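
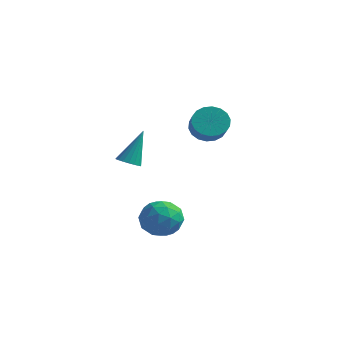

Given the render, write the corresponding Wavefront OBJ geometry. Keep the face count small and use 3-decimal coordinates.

v -2.104 2.759 0.708
v -1.369 3.42 0.769
v -0.681 2.581 1.572
v -1.416 1.921 1.512
v -1.629 3.531 1.107
v -0.941 2.692 1.91
v -1.982 3.489 1.366
v -1.294 2.65 2.17
v -2.36 3.303 1.495
v -1.672 2.464 2.299
v -2.687 3.009 1.468
v -1.999 2.17 2.272
v -2.899 2.666 1.291
v -2.211 1.827 2.094
v -2.953 2.341 0.998
v -2.265 1.502 1.802
v -2.839 2.099 0.648
v -2.151 1.26 1.451
v -2.579 1.988 0.31
v -1.891 1.149 1.113
v -2.226 2.03 0.05
v -1.538 1.191 0.854
v -1.848 2.216 -0.079
v -1.16 1.377 0.725
v -1.521 2.51 -0.052
v -0.833 1.671 0.752
v -1.309 2.853 0.126
v -0.621 2.014 0.929
v -1.255 3.178 0.418
v -0.567 2.339 1.222
v -3.397 -2.555 -0.178
v -2.735 -2.645 -0.222
v -3.143 -1.585 1.678
v -2.775 -2.381 -0.354
v -2.938 -2.151 -0.452
v -3.192 -2.001 -0.495
v -3.486 -1.961 -0.476
v -3.764 -2.038 -0.398
v -3.968 -2.218 -0.276
v -4.06 -2.464 -0.135
v -4.02 -2.728 -0.002
v -3.857 -2.958 0.095
v -3.603 -3.108 0.139
v -3.308 -3.148 0.119
v -3.031 -3.071 0.041
v -2.826 -2.892 -0.081
v -1.919 -3.489 -3.021
v -1.249 -2.704 -2.498
v -0.411 -4.536 -3.382
v 0.259 -3.751 -2.859
v -0.478 -4.389 -2.237
v -1.41 -3.742 -2.014
v -0.25 -3.498 -3.866
v -1.182 -2.851 -3.643
v -0.217 -2.71 -3.021
v -0.359 -3.261 -2.013
v -1.301 -3.979 -3.867
v -1.443 -4.53 -2.859
v -1.717 -3.004 -2.728
v 0.057 -4.236 -3.152
v -0.377 -4.61 -2.786
v 0.017 -4.149 -2.479
v -1.811 -3.614 -2.443
v -1.417 -3.153 -2.136
v -0.964 -4.144 -1.982
v -0.243 -4.087 -3.744
v 0.151 -3.626 -3.437
v -1.677 -3.091 -3.401
v -1.283 -2.63 -3.094
v -0.696 -3.096 -3.898
v -0.716 -2.547 -2.728
v 0.17 -3.162 -2.94
v -0.129 -3.014 -3.532
v -0.677 -2.633 -3.401
v -0.799 -2.87 -2.136
v 0.087 -3.486 -2.348
v -0.346 -3.861 -1.982
v -0.894 -3.48 -1.851
v -0.193 -2.874 -2.443
v -1.747 -3.754 -3.532
v -0.861 -4.37 -3.744
v -0.766 -3.76 -4.029
v -1.314 -3.379 -3.898
v -1.83 -4.078 -2.94
v -0.944 -4.693 -3.152
v -0.983 -4.607 -2.479
v -1.531 -4.226 -2.348
v -1.467 -4.366 -3.437
f 2 1 5
f 2 5 3
f 3 5 6
f 3 6 4
f 5 1 7
f 5 7 6
f 6 7 8
f 6 8 4
f 7 1 9
f 7 9 8
f 8 9 10
f 8 10 4
f 9 1 11
f 9 11 10
f 10 11 12
f 10 12 4
f 11 1 13
f 11 13 12
f 12 13 14
f 12 14 4
f 13 1 15
f 13 15 14
f 14 15 16
f 14 16 4
f 15 1 17
f 15 17 16
f 16 17 18
f 16 18 4
f 17 1 19
f 17 19 18
f 18 19 20
f 18 20 4
f 19 1 21
f 19 21 20
f 20 21 22
f 20 22 4
f 21 1 23
f 21 23 22
f 22 23 24
f 22 24 4
f 23 1 25
f 23 25 24
f 24 25 26
f 24 26 4
f 25 1 27
f 25 27 26
f 26 27 28
f 26 28 4
f 27 1 29
f 27 29 28
f 28 29 30
f 28 30 4
f 29 1 2
f 29 2 30
f 30 2 3
f 30 3 4
f 32 31 34
f 32 34 33
f 34 31 35
f 34 35 33
f 35 31 36
f 35 36 33
f 36 31 37
f 36 37 33
f 37 31 38
f 37 38 33
f 38 31 39
f 38 39 33
f 39 31 40
f 39 40 33
f 40 31 41
f 40 41 33
f 41 31 42
f 41 42 33
f 42 31 43
f 42 43 33
f 43 31 44
f 43 44 33
f 44 31 45
f 44 45 33
f 45 31 46
f 45 46 33
f 46 31 32
f 46 32 33
f 47 84 63
f 84 58 87
f 63 87 52
f 84 87 63
f 47 63 59
f 63 52 64
f 59 64 48
f 63 64 59
f 47 59 68
f 59 48 69
f 68 69 54
f 59 69 68
f 47 68 80
f 68 54 83
f 80 83 57
f 68 83 80
f 47 80 84
f 80 57 88
f 84 88 58
f 80 88 84
f 48 64 75
f 64 52 78
f 75 78 56
f 64 78 75
f 52 87 65
f 87 58 86
f 65 86 51
f 87 86 65
f 58 88 85
f 88 57 81
f 85 81 49
f 88 81 85
f 57 83 82
f 83 54 70
f 82 70 53
f 83 70 82
f 54 69 74
f 69 48 71
f 74 71 55
f 69 71 74
f 50 76 62
f 76 56 77
f 62 77 51
f 76 77 62
f 50 62 60
f 62 51 61
f 60 61 49
f 62 61 60
f 50 60 67
f 60 49 66
f 67 66 53
f 60 66 67
f 50 67 72
f 67 53 73
f 72 73 55
f 67 73 72
f 50 72 76
f 72 55 79
f 76 79 56
f 72 79 76
f 51 77 65
f 77 56 78
f 65 78 52
f 77 78 65
f 49 61 85
f 61 51 86
f 85 86 58
f 61 86 85
f 53 66 82
f 66 49 81
f 82 81 57
f 66 81 82
f 55 73 74
f 73 53 70
f 74 70 54
f 73 70 74
f 56 79 75
f 79 55 71
f 75 71 48
f 79 71 75



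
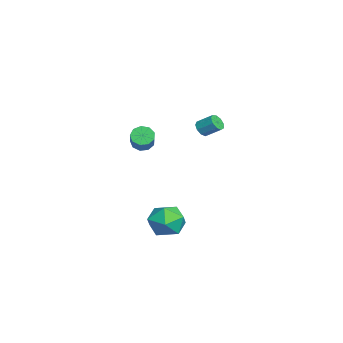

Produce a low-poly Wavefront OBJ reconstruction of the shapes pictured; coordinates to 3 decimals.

v 2.882 1.46 -3.1
v 3.973 1.816 -3.311
v 3.107 0.044 -4.329
v 4.198 0.4 -4.54
v 3.924 -0.062 -3.503
v 3.785 0.813 -2.744
v 3.295 1.047 -4.896
v 3.156 1.922 -4.137
v 4.229 1.56 -4.42
v 4.618 0.875 -3.56
v 2.462 0.985 -4.08
v 2.851 0.3 -3.22
v -3.943 -0.438 -1.303
v -3.588 -0.115 -1.798
v -2.081 -0.078 -0.692
v -2.437 -0.402 -0.197
v -3.8 0.201 -1.519
v -2.293 0.238 -0.413
v -4.08 0.218 -1.139
v -2.573 0.254 -0.033
v -4.295 -0.072 -0.836
v -2.788 -0.036 0.271
v -4.346 -0.534 -0.751
v -2.839 -0.497 0.355
v -4.209 -0.951 -0.925
v -2.702 -0.914 0.182
v -3.947 -1.128 -1.276
v -2.44 -1.091 -0.169
v -3.684 -0.982 -1.639
v -2.177 -0.946 -0.533
v -3.542 -0.582 -1.846
v -2.035 -0.546 -0.739
v -0.947 2.815 0.962
v -0.618 2.998 0.548
v -0.304 3.828 1.164
v -0.633 3.645 1.578
v -0.966 3.153 0.516
v -0.653 3.983 1.132
v -1.306 3.15 0.693
v -0.993 3.98 1.309
v -1.478 2.99 0.996
v -1.164 3.82 1.612
v -1.401 2.748 1.283
v -1.087 3.578 1.899
v -1.111 2.538 1.42
v -0.798 3.368 2.036
v -0.745 2.457 1.342
v -0.432 3.287 1.958
v -0.473 2.544 1.087
v -0.16 3.374 1.703
v -0.423 2.757 0.773
v -0.109 3.587 1.389
f 1 12 6
f 1 6 2
f 1 2 8
f 1 8 11
f 1 11 12
f 2 6 10
f 6 12 5
f 12 11 3
f 11 8 7
f 8 2 9
f 4 10 5
f 4 5 3
f 4 3 7
f 4 7 9
f 4 9 10
f 5 10 6
f 3 5 12
f 7 3 11
f 9 7 8
f 10 9 2
f 14 13 17
f 14 17 15
f 15 17 18
f 15 18 16
f 17 13 19
f 17 19 18
f 18 19 20
f 18 20 16
f 19 13 21
f 19 21 20
f 20 21 22
f 20 22 16
f 21 13 23
f 21 23 22
f 22 23 24
f 22 24 16
f 23 13 25
f 23 25 24
f 24 25 26
f 24 26 16
f 25 13 27
f 25 27 26
f 26 27 28
f 26 28 16
f 27 13 29
f 27 29 28
f 28 29 30
f 28 30 16
f 29 13 31
f 29 31 30
f 30 31 32
f 30 32 16
f 31 13 14
f 31 14 32
f 32 14 15
f 32 15 16
f 34 33 37
f 34 37 35
f 35 37 38
f 35 38 36
f 37 33 39
f 37 39 38
f 38 39 40
f 38 40 36
f 39 33 41
f 39 41 40
f 40 41 42
f 40 42 36
f 41 33 43
f 41 43 42
f 42 43 44
f 42 44 36
f 43 33 45
f 43 45 44
f 44 45 46
f 44 46 36
f 45 33 47
f 45 47 46
f 46 47 48
f 46 48 36
f 47 33 49
f 47 49 48
f 48 49 50
f 48 50 36
f 49 33 51
f 49 51 50
f 50 51 52
f 50 52 36
f 51 33 34
f 51 34 52
f 52 34 35
f 52 35 36



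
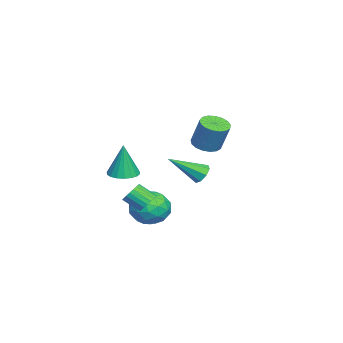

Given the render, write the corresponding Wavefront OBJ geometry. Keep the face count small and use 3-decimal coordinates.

v -2.74 1.379 -1.923
v -2.479 1.121 -2.41
v -2.22 -0.179 -0.817
v -2.182 1.389 -2.17
v -2.212 1.652 -1.785
v -2.551 1.755 -1.481
v -3 1.638 -1.435
v -3.297 1.369 -1.675
v -3.267 1.106 -2.06
v -2.929 1.003 -2.364
v -0.672 0.141 -3.221
v 0.172 0.04 -2.585
v -0.432 -1.46 -3.795
v 0.412 -1.561 -3.159
v -0.563 -1.505 -2.742
v -0.711 -0.515 -2.387
v 0.451 -0.905 -3.993
v 0.303 0.085 -3.638
v 0.866 -0.606 -3.062
v 0.24 -0.977 -2.289
v -0.5 -0.443 -4.091
v -1.126 -0.814 -3.318
v -0.271 0.231 -2.853
v 0.011 -1.651 -3.527
v -0.562 -1.618 -3.282
v -0.065 -1.678 -2.908
v -0.79 -0.095 -2.736
v -0.294 -0.154 -2.363
v -0.726 -1.063 -2.455
v 0.034 -1.266 -4.017
v 0.53 -1.325 -3.644
v -0.195 0.258 -3.472
v 0.302 0.198 -3.098
v 0.466 -0.357 -3.925
v 0.633 -0.208 -2.759
v 0.775 -1.149 -3.097
v 0.797 -0.764 -3.587
v 0.71 -0.182 -3.378
v 0.265 -0.426 -2.305
v 0.406 -1.367 -2.642
v -0.167 -1.334 -2.397
v -0.254 -0.752 -2.189
v 0.673 -0.806 -2.585
v -0.666 -0.053 -3.738
v -0.525 -0.994 -4.075
v -0.006 -0.668 -4.191
v -0.093 -0.086 -3.983
v -1.035 -0.271 -3.283
v -0.893 -1.212 -3.621
v -0.97 -1.238 -3.002
v -1.057 -0.656 -2.793
v -0.933 -0.614 -3.795
v 3.022 -1.394 0.202
v 3.598 -1.857 0.171
v 3.138 -1.366 1.938
v 3.742 -1.561 0.157
v 3.742 -1.231 0.151
v 3.6 -0.934 0.156
v 3.344 -0.728 0.17
v 3.024 -0.654 0.19
v 2.703 -0.726 0.213
v 2.446 -0.931 0.233
v 2.303 -1.227 0.247
v 2.302 -1.556 0.253
v 2.444 -1.853 0.248
v 2.7 -2.059 0.234
v 3.021 -2.134 0.214
v 3.341 -2.061 0.191
v 1.935 2.136 1.776
v 2.535 1.759 1.729
v 2.925 2.207 3.117
v 2.325 2.584 3.164
v 2.621 2.064 1.606
v 3.011 2.512 2.995
v 2.55 2.386 1.523
v 2.939 2.834 2.911
v 2.338 2.65 1.497
v 2.727 3.098 2.885
v 2.033 2.797 1.535
v 2.423 3.245 2.923
v 1.707 2.792 1.628
v 2.096 3.24 3.017
v 1.432 2.637 1.755
v 1.822 3.085 3.144
v 1.273 2.367 1.887
v 1.663 2.815 3.276
v 1.265 2.044 1.993
v 1.655 2.492 3.382
v 1.411 1.743 2.05
v 1.801 2.191 3.438
v 1.677 1.531 2.043
v 2.067 1.979 3.432
v 2.002 1.458 1.976
v 2.392 1.906 3.364
v 2.312 1.54 1.862
v 2.701 1.988 3.251
v 2.12 -0.432 -1.968
v 2.681 -0.382 -1.794
v 2.562 -1.199 -1.178
v 2 -1.248 -1.352
v 2.564 -0.242 -1.63
v 2.445 -1.058 -1.014
v 2.371 -0.134 -1.525
v 2.251 -0.95 -0.909
v 2.134 -0.078 -1.496
v 2.014 -0.894 -0.88
v 1.894 -0.083 -1.549
v 1.775 -0.899 -0.933
v 1.694 -0.148 -1.675
v 1.574 -0.965 -1.058
v 1.567 -0.262 -1.851
v 1.447 -1.079 -1.235
v 1.536 -0.406 -2.047
v 1.416 -1.223 -1.431
v 1.605 -0.554 -2.23
v 1.486 -1.371 -1.614
v 1.764 -0.681 -2.367
v 1.645 -1.498 -1.751
v 1.984 -0.765 -2.436
v 1.865 -1.582 -1.82
v 2.228 -0.791 -2.423
v 2.109 -1.608 -1.807
v 2.453 -0.755 -2.332
v 2.333 -1.572 -1.716
v 2.62 -0.663 -2.178
v 2.501 -1.48 -1.562
v 2.701 -0.531 -1.988
v 2.582 -1.348 -1.371
f 2 1 4
f 2 4 3
f 4 1 5
f 4 5 3
f 5 1 6
f 5 6 3
f 6 1 7
f 6 7 3
f 7 1 8
f 7 8 3
f 8 1 9
f 8 9 3
f 9 1 10
f 9 10 3
f 10 1 2
f 10 2 3
f 11 48 27
f 48 22 51
f 27 51 16
f 48 51 27
f 11 27 23
f 27 16 28
f 23 28 12
f 27 28 23
f 11 23 32
f 23 12 33
f 32 33 18
f 23 33 32
f 11 32 44
f 32 18 47
f 44 47 21
f 32 47 44
f 11 44 48
f 44 21 52
f 48 52 22
f 44 52 48
f 12 28 39
f 28 16 42
f 39 42 20
f 28 42 39
f 16 51 29
f 51 22 50
f 29 50 15
f 51 50 29
f 22 52 49
f 52 21 45
f 49 45 13
f 52 45 49
f 21 47 46
f 47 18 34
f 46 34 17
f 47 34 46
f 18 33 38
f 33 12 35
f 38 35 19
f 33 35 38
f 14 40 26
f 40 20 41
f 26 41 15
f 40 41 26
f 14 26 24
f 26 15 25
f 24 25 13
f 26 25 24
f 14 24 31
f 24 13 30
f 31 30 17
f 24 30 31
f 14 31 36
f 31 17 37
f 36 37 19
f 31 37 36
f 14 36 40
f 36 19 43
f 40 43 20
f 36 43 40
f 15 41 29
f 41 20 42
f 29 42 16
f 41 42 29
f 13 25 49
f 25 15 50
f 49 50 22
f 25 50 49
f 17 30 46
f 30 13 45
f 46 45 21
f 30 45 46
f 19 37 38
f 37 17 34
f 38 34 18
f 37 34 38
f 20 43 39
f 43 19 35
f 39 35 12
f 43 35 39
f 54 53 56
f 54 56 55
f 56 53 57
f 56 57 55
f 57 53 58
f 57 58 55
f 58 53 59
f 58 59 55
f 59 53 60
f 59 60 55
f 60 53 61
f 60 61 55
f 61 53 62
f 61 62 55
f 62 53 63
f 62 63 55
f 63 53 64
f 63 64 55
f 64 53 65
f 64 65 55
f 65 53 66
f 65 66 55
f 66 53 67
f 66 67 55
f 67 53 68
f 67 68 55
f 68 53 54
f 68 54 55
f 70 69 73
f 70 73 71
f 71 73 74
f 71 74 72
f 73 69 75
f 73 75 74
f 74 75 76
f 74 76 72
f 75 69 77
f 75 77 76
f 76 77 78
f 76 78 72
f 77 69 79
f 77 79 78
f 78 79 80
f 78 80 72
f 79 69 81
f 79 81 80
f 80 81 82
f 80 82 72
f 81 69 83
f 81 83 82
f 82 83 84
f 82 84 72
f 83 69 85
f 83 85 84
f 84 85 86
f 84 86 72
f 85 69 87
f 85 87 86
f 86 87 88
f 86 88 72
f 87 69 89
f 87 89 88
f 88 89 90
f 88 90 72
f 89 69 91
f 89 91 90
f 90 91 92
f 90 92 72
f 91 69 93
f 91 93 92
f 92 93 94
f 92 94 72
f 93 69 95
f 93 95 94
f 94 95 96
f 94 96 72
f 95 69 70
f 95 70 96
f 96 70 71
f 96 71 72
f 98 97 101
f 98 101 99
f 99 101 102
f 99 102 100
f 101 97 103
f 101 103 102
f 102 103 104
f 102 104 100
f 103 97 105
f 103 105 104
f 104 105 106
f 104 106 100
f 105 97 107
f 105 107 106
f 106 107 108
f 106 108 100
f 107 97 109
f 107 109 108
f 108 109 110
f 108 110 100
f 109 97 111
f 109 111 110
f 110 111 112
f 110 112 100
f 111 97 113
f 111 113 112
f 112 113 114
f 112 114 100
f 113 97 115
f 113 115 114
f 114 115 116
f 114 116 100
f 115 97 117
f 115 117 116
f 116 117 118
f 116 118 100
f 117 97 119
f 117 119 118
f 118 119 120
f 118 120 100
f 119 97 121
f 119 121 120
f 120 121 122
f 120 122 100
f 121 97 123
f 121 123 122
f 122 123 124
f 122 124 100
f 123 97 125
f 123 125 124
f 124 125 126
f 124 126 100
f 125 97 127
f 125 127 126
f 126 127 128
f 126 128 100
f 127 97 98
f 127 98 128
f 128 98 99
f 128 99 100



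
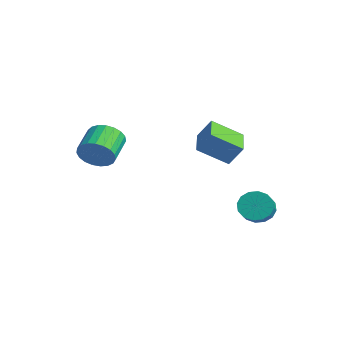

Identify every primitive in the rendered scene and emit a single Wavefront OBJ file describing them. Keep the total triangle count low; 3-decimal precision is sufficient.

v -2.646 -3.926 1.208
v -1.988 -3.787 2.065
v -3.155 -2.595 2.769
v -3.814 -2.734 1.912
v -1.837 -3.47 1.778
v -3.004 -2.278 2.482
v -1.827 -3.231 1.393
v -2.994 -2.04 2.097
v -1.958 -3.113 0.975
v -3.125 -1.922 1.679
v -2.208 -3.136 0.598
v -3.375 -1.945 1.302
v -2.534 -3.295 0.326
v -3.701 -2.103 1.03
v -2.88 -3.563 0.207
v -4.047 -2.371 0.911
v -3.185 -3.893 0.261
v -4.352 -2.702 0.965
v -3.397 -4.23 0.478
v -4.564 -3.039 1.182
v -3.479 -4.513 0.822
v -4.646 -3.322 1.526
v -3.418 -4.696 1.233
v -4.585 -3.504 1.936
v -3.223 -4.745 1.639
v -4.39 -3.553 2.343
v -2.928 -4.652 1.971
v -4.095 -3.461 2.674
v -2.585 -4.434 2.171
v -3.752 -3.242 2.874
v -2.252 -4.128 2.204
v -3.419 -2.936 2.908
v 2.047 3.234 -2.39
v 2.665 3.289 -3.149
v 3.691 2.521 -2.368
v 3.073 2.466 -1.61
v 2.762 3.702 -2.87
v 3.788 2.934 -2.09
v 2.667 3.989 -2.463
v 3.693 3.221 -1.683
v 2.406 4.074 -2.036
v 3.432 3.306 -1.256
v 2.049 3.934 -1.704
v 3.075 3.166 -0.924
v 1.691 3.606 -1.556
v 2.717 2.839 -0.776
v 1.429 3.179 -1.632
v 2.455 2.411 -0.851
v 1.332 2.766 -1.91
v 2.358 1.998 -1.13
v 1.427 2.479 -2.317
v 2.453 1.711 -1.537
v 1.688 2.394 -2.744
v 2.714 1.626 -1.964
v 2.045 2.534 -3.076
v 3.071 1.766 -2.296
v 2.403 2.861 -3.224
v 3.429 2.094 -2.444
v 2.89 0.956 1.654
v 2.19 -0.557 2.703
v 1.284 1.879 1.913
v 0.584 0.365 2.962
v 3.396 1.515 2.798
v 2.696 0.001 3.847
v 1.79 2.437 3.057
v 1.09 0.924 4.106
f 2 1 5
f 2 5 3
f 3 5 6
f 3 6 4
f 5 1 7
f 5 7 6
f 6 7 8
f 6 8 4
f 7 1 9
f 7 9 8
f 8 9 10
f 8 10 4
f 9 1 11
f 9 11 10
f 10 11 12
f 10 12 4
f 11 1 13
f 11 13 12
f 12 13 14
f 12 14 4
f 13 1 15
f 13 15 14
f 14 15 16
f 14 16 4
f 15 1 17
f 15 17 16
f 16 17 18
f 16 18 4
f 17 1 19
f 17 19 18
f 18 19 20
f 18 20 4
f 19 1 21
f 19 21 20
f 20 21 22
f 20 22 4
f 21 1 23
f 21 23 22
f 22 23 24
f 22 24 4
f 23 1 25
f 23 25 24
f 24 25 26
f 24 26 4
f 25 1 27
f 25 27 26
f 26 27 28
f 26 28 4
f 27 1 29
f 27 29 28
f 28 29 30
f 28 30 4
f 29 1 31
f 29 31 30
f 30 31 32
f 30 32 4
f 31 1 2
f 31 2 32
f 32 2 3
f 32 3 4
f 34 33 37
f 34 37 35
f 35 37 38
f 35 38 36
f 37 33 39
f 37 39 38
f 38 39 40
f 38 40 36
f 39 33 41
f 39 41 40
f 40 41 42
f 40 42 36
f 41 33 43
f 41 43 42
f 42 43 44
f 42 44 36
f 43 33 45
f 43 45 44
f 44 45 46
f 44 46 36
f 45 33 47
f 45 47 46
f 46 47 48
f 46 48 36
f 47 33 49
f 47 49 48
f 48 49 50
f 48 50 36
f 49 33 51
f 49 51 50
f 50 51 52
f 50 52 36
f 51 33 53
f 51 53 52
f 52 53 54
f 52 54 36
f 53 33 55
f 53 55 54
f 54 55 56
f 54 56 36
f 55 33 57
f 55 57 56
f 56 57 58
f 56 58 36
f 57 33 34
f 57 34 58
f 58 34 35
f 58 35 36
f 60 62 59
f 63 60 59
f 59 62 61
f 61 63 59
f 60 66 62
f 64 60 63
f 64 66 60
f 62 66 61
f 65 63 61
f 61 66 65
f 65 64 63
f 66 64 65



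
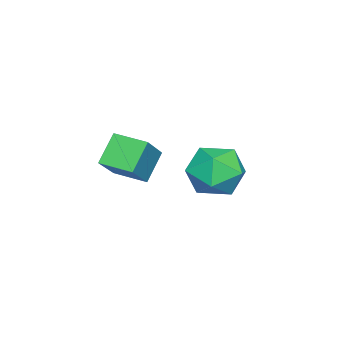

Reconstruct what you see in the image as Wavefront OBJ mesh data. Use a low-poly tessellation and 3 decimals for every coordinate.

v -0.534 -1.47 -2.286
v -1.442 -1.279 -1.251
v -0.422 -0.173 -2.428
v -1.33 0.018 -1.393
v 0.79 -1.458 -1.127
v -0.118 -1.267 -0.092
v 0.902 -0.161 -1.269
v -0.006 0.03 -0.234
v 2.027 3.743 -0.962
v 2.826 3.331 -0.268
v 0.734 2.869 0.008
v 1.533 2.457 0.702
v 1.29 3.566 0.712
v 2.089 4.106 0.112
v 1.471 2.094 -0.372
v 2.27 2.634 -0.972
v 2.483 2.312 0.096
v 2.37 3.222 0.766
v 1.19 2.978 -1.026
v 1.077 3.888 -0.356
f 2 4 1
f 5 2 1
f 1 4 3
f 3 5 1
f 2 8 4
f 6 2 5
f 6 8 2
f 4 8 3
f 7 5 3
f 3 8 7
f 7 6 5
f 8 6 7
f 9 20 14
f 9 14 10
f 9 10 16
f 9 16 19
f 9 19 20
f 10 14 18
f 14 20 13
f 20 19 11
f 19 16 15
f 16 10 17
f 12 18 13
f 12 13 11
f 12 11 15
f 12 15 17
f 12 17 18
f 13 18 14
f 11 13 20
f 15 11 19
f 17 15 16
f 18 17 10



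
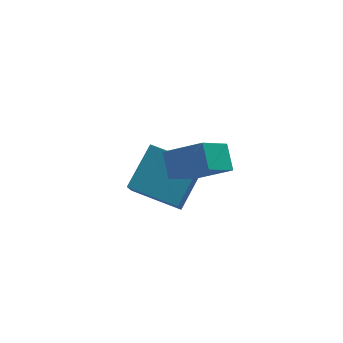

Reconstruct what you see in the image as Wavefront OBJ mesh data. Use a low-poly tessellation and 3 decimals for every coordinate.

v 2.765 1.04 -2.424
v 2.366 0.306 -1.338
v 1.165 2.498 -2.026
v 0.766 1.763 -0.941
v 4.114 2.177 -1.159
v 3.715 1.442 -0.074
v 2.514 3.634 -0.762
v 2.115 2.9 0.324
v 2.663 -0.683 1.305
v 1.427 -1.383 2.41
v 2.762 0.274 2.022
v 1.526 -0.426 3.127
v 3.934 -1.494 2.213
v 2.698 -2.194 3.318
v 4.033 -0.537 2.93
v 2.797 -1.237 4.035
f 2 4 1
f 5 2 1
f 1 4 3
f 3 5 1
f 2 8 4
f 6 2 5
f 6 8 2
f 4 8 3
f 7 5 3
f 3 8 7
f 7 6 5
f 8 6 7
f 10 12 9
f 13 10 9
f 9 12 11
f 11 13 9
f 10 16 12
f 14 10 13
f 14 16 10
f 12 16 11
f 15 13 11
f 11 16 15
f 15 14 13
f 16 14 15



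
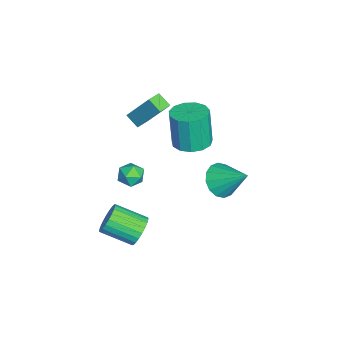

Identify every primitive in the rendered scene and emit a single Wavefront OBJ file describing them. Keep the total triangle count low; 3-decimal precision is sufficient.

v -3.175 -2.936 1.589
v -2.701 -1.79 3.308
v -2.718 -2.364 1.082
v -2.245 -1.218 2.802
v -2.495 -3.382 1.698
v -2.022 -2.236 3.418
v -2.039 -2.81 1.192
v -1.565 -1.664 2.911
v -1.721 -0.121 0.457
v -0.72 -0.109 0.591
v -0.998 -0.267 2.677
v -1.999 -0.279 2.543
v -0.891 0.433 0.609
v -1.168 0.276 2.695
v -1.325 0.8 0.579
v -1.603 0.642 2.665
v -1.885 0.874 0.51
v -2.163 0.717 2.596
v -2.393 0.632 0.425
v -2.671 0.475 2.51
v -2.688 0.151 0.349
v -2.965 -0.006 2.435
v -2.676 -0.417 0.308
v -2.953 -0.574 2.394
v -2.36 -0.89 0.314
v -2.638 -1.048 2.4
v -1.842 -1.12 0.366
v -2.119 -1.277 2.452
v -1.286 -1.033 0.446
v -1.563 -1.19 2.532
v -0.867 -0.656 0.53
v -1.145 -0.813 2.616
v 3.398 -2.113 3.122
v 3.775 -2.174 2.517
v 3.605 -3.226 3.363
v 3.982 -3.287 2.758
v 4.235 -2.893 3.299
v 4.107 -2.205 3.15
v 3.273 -3.195 2.73
v 3.145 -2.507 2.581
v 3.698 -2.843 2.275
v 4.292 -2.656 2.626
v 3.088 -2.744 3.254
v 3.682 -2.557 3.605
v 0.399 1.375 -0.502
v 0.965 0.659 -0.07
v 1.141 2.665 0.662
v 1.258 0.844 -0.461
v 1.32 1.172 -0.864
v 1.136 1.554 -1.17
v 0.755 1.888 -1.297
v 0.278 2.084 -1.211
v -0.167 2.091 -0.935
v -0.459 1.905 -0.544
v -0.522 1.578 -0.141
v -0.338 1.196 0.165
v 0.044 0.862 0.292
v 0.521 0.665 0.206
v 4.006 -2.282 -1.107
v 4.394 -2.025 -0.408
v 4.142 -3.58 0.306
v 3.754 -3.838 -0.393
v 4.084 -1.944 -0.342
v 3.831 -3.499 0.372
v 3.761 -1.915 -0.392
v 3.508 -3.47 0.321
v 3.476 -1.941 -0.552
v 3.223 -3.497 0.162
v 3.272 -2.02 -0.795
v 3.019 -3.576 -0.082
v 3.179 -2.139 -1.087
v 2.926 -3.694 -0.373
v 3.212 -2.279 -1.381
v 2.96 -3.835 -0.667
v 3.367 -2.42 -1.633
v 3.114 -3.975 -0.92
v 3.618 -2.54 -1.806
v 3.366 -4.095 -1.092
v 3.929 -2.621 -1.872
v 3.676 -4.176 -1.158
v 4.252 -2.65 -1.821
v 3.999 -4.205 -1.108
v 4.537 -2.623 -1.662
v 4.284 -4.179 -0.948
v 4.741 -2.544 -1.418
v 4.488 -4.1 -0.705
v 4.834 -2.426 -1.127
v 4.581 -3.981 -0.413
v 4.8 -2.285 -0.833
v 4.548 -3.841 -0.119
v 4.646 -2.145 -0.58
v 4.393 -3.7 0.133
f 2 4 1
f 5 2 1
f 1 4 3
f 3 5 1
f 2 8 4
f 6 2 5
f 6 8 2
f 4 8 3
f 7 5 3
f 3 8 7
f 7 6 5
f 8 6 7
f 10 9 13
f 10 13 11
f 11 13 14
f 11 14 12
f 13 9 15
f 13 15 14
f 14 15 16
f 14 16 12
f 15 9 17
f 15 17 16
f 16 17 18
f 16 18 12
f 17 9 19
f 17 19 18
f 18 19 20
f 18 20 12
f 19 9 21
f 19 21 20
f 20 21 22
f 20 22 12
f 21 9 23
f 21 23 22
f 22 23 24
f 22 24 12
f 23 9 25
f 23 25 24
f 24 25 26
f 24 26 12
f 25 9 27
f 25 27 26
f 26 27 28
f 26 28 12
f 27 9 29
f 27 29 28
f 28 29 30
f 28 30 12
f 29 9 31
f 29 31 30
f 30 31 32
f 30 32 12
f 31 9 10
f 31 10 32
f 32 10 11
f 32 11 12
f 33 44 38
f 33 38 34
f 33 34 40
f 33 40 43
f 33 43 44
f 34 38 42
f 38 44 37
f 44 43 35
f 43 40 39
f 40 34 41
f 36 42 37
f 36 37 35
f 36 35 39
f 36 39 41
f 36 41 42
f 37 42 38
f 35 37 44
f 39 35 43
f 41 39 40
f 42 41 34
f 46 45 48
f 46 48 47
f 48 45 49
f 48 49 47
f 49 45 50
f 49 50 47
f 50 45 51
f 50 51 47
f 51 45 52
f 51 52 47
f 52 45 53
f 52 53 47
f 53 45 54
f 53 54 47
f 54 45 55
f 54 55 47
f 55 45 56
f 55 56 47
f 56 45 57
f 56 57 47
f 57 45 58
f 57 58 47
f 58 45 46
f 58 46 47
f 60 59 63
f 60 63 61
f 61 63 64
f 61 64 62
f 63 59 65
f 63 65 64
f 64 65 66
f 64 66 62
f 65 59 67
f 65 67 66
f 66 67 68
f 66 68 62
f 67 59 69
f 67 69 68
f 68 69 70
f 68 70 62
f 69 59 71
f 69 71 70
f 70 71 72
f 70 72 62
f 71 59 73
f 71 73 72
f 72 73 74
f 72 74 62
f 73 59 75
f 73 75 74
f 74 75 76
f 74 76 62
f 75 59 77
f 75 77 76
f 76 77 78
f 76 78 62
f 77 59 79
f 77 79 78
f 78 79 80
f 78 80 62
f 79 59 81
f 79 81 80
f 80 81 82
f 80 82 62
f 81 59 83
f 81 83 82
f 82 83 84
f 82 84 62
f 83 59 85
f 83 85 84
f 84 85 86
f 84 86 62
f 85 59 87
f 85 87 86
f 86 87 88
f 86 88 62
f 87 59 89
f 87 89 88
f 88 89 90
f 88 90 62
f 89 59 91
f 89 91 90
f 90 91 92
f 90 92 62
f 91 59 60
f 91 60 92
f 92 60 61
f 92 61 62



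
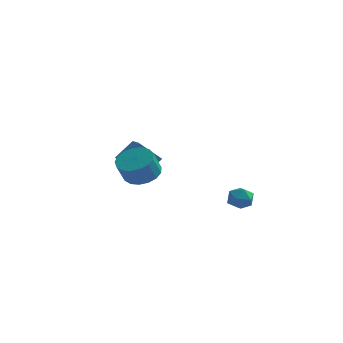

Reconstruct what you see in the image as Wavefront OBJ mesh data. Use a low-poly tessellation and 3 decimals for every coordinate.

v -2.223 3.477 1.118
v -3.267 3.061 2.215
v -1.557 4.189 2.022
v -2.601 3.773 3.119
v -1.719 2.747 1.321
v -2.763 2.331 2.418
v -1.053 3.459 2.225
v -2.097 3.043 3.322
v 3.188 -0.105 1.603
v 3.621 0.038 2.126
v 3.879 -0.918 1.254
v 4.312 -0.775 1.777
v 3.693 -1.061 1.907
v 3.266 -0.558 2.123
v 4.234 -0.322 1.257
v 3.807 0.181 1.473
v 4.268 -0.096 1.912
v 3.933 -0.553 2.314
v 3.567 -0.327 1.066
v 3.232 -0.784 1.468
v -0.323 -2.089 3.451
v 0.564 -2.17 3.574
v 0.371 -2.732 4.593
v -0.517 -2.651 4.469
v 0.468 -1.795 3.763
v 0.274 -2.357 4.782
v 0.19 -1.487 3.88
v -0.003 -2.05 4.899
v -0.205 -1.317 3.899
v -0.399 -1.88 4.918
v -0.628 -1.324 3.815
v -0.821 -1.887 4.834
v -0.981 -1.506 3.647
v -1.174 -2.069 4.666
v -1.183 -1.822 3.435
v -1.376 -2.384 4.454
v -1.188 -2.198 3.226
v -1.381 -2.761 4.245
v -0.995 -2.55 3.068
v -1.188 -3.113 4.087
v -0.648 -2.796 2.998
v -0.842 -3.358 4.017
v -0.227 -2.879 3.032
v -0.421 -3.442 4.051
v 0.172 -2.782 3.161
v -0.021 -3.345 4.18
v 0.458 -2.526 3.357
v 0.264 -3.089 4.376
f 2 4 1
f 5 2 1
f 1 4 3
f 3 5 1
f 2 8 4
f 6 2 5
f 6 8 2
f 4 8 3
f 7 5 3
f 3 8 7
f 7 6 5
f 8 6 7
f 9 20 14
f 9 14 10
f 9 10 16
f 9 16 19
f 9 19 20
f 10 14 18
f 14 20 13
f 20 19 11
f 19 16 15
f 16 10 17
f 12 18 13
f 12 13 11
f 12 11 15
f 12 15 17
f 12 17 18
f 13 18 14
f 11 13 20
f 15 11 19
f 17 15 16
f 18 17 10
f 22 21 25
f 22 25 23
f 23 25 26
f 23 26 24
f 25 21 27
f 25 27 26
f 26 27 28
f 26 28 24
f 27 21 29
f 27 29 28
f 28 29 30
f 28 30 24
f 29 21 31
f 29 31 30
f 30 31 32
f 30 32 24
f 31 21 33
f 31 33 32
f 32 33 34
f 32 34 24
f 33 21 35
f 33 35 34
f 34 35 36
f 34 36 24
f 35 21 37
f 35 37 36
f 36 37 38
f 36 38 24
f 37 21 39
f 37 39 38
f 38 39 40
f 38 40 24
f 39 21 41
f 39 41 40
f 40 41 42
f 40 42 24
f 41 21 43
f 41 43 42
f 42 43 44
f 42 44 24
f 43 21 45
f 43 45 44
f 44 45 46
f 44 46 24
f 45 21 47
f 45 47 46
f 46 47 48
f 46 48 24
f 47 21 22
f 47 22 48
f 48 22 23
f 48 23 24



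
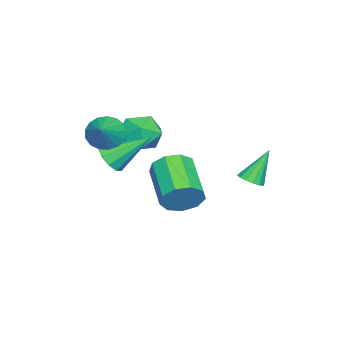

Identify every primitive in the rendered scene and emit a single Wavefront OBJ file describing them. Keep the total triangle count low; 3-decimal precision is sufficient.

v -0.791 -1.22 -4.348
v -0.294 -1.346 -3.536
v -1.953 -2.487 -2.7
v -2.449 -2.36 -3.512
v -0.652 -0.797 -3.498
v -2.311 -1.938 -2.661
v -1.075 -0.446 -3.857
v -2.734 -1.586 -3.02
v -1.365 -0.456 -4.446
v -3.024 -1.597 -3.609
v -1.386 -0.824 -4.99
v -3.045 -1.965 -4.153
v -1.128 -1.377 -5.233
v -2.787 -2.518 -4.396
v -0.713 -1.856 -5.062
v -2.371 -2.997 -4.226
v -0.334 -2.037 -4.558
v -1.992 -3.178 -3.721
v -0.168 -1.836 -3.955
v -1.827 -2.977 -3.118
v -1.604 1.357 -3.116
v -1.183 1.057 -2.811
v -2.296 1.883 -1.644
v -1.064 1.34 -2.856
v -1.089 1.628 -2.971
v -1.252 1.843 -3.125
v -1.51 1.927 -3.276
v -1.793 1.859 -3.384
v -2.025 1.657 -3.421
v -2.145 1.374 -3.376
v -2.119 1.086 -3.262
v -1.956 0.871 -3.108
v -1.699 0.786 -2.957
v -1.416 0.854 -2.848
v 2.374 -3.124 0.579
v 2.759 -2.825 -0.08
v 3.486 -2.876 1.341
v 2.582 -2.511 0.076
v 2.358 -2.338 0.347
v 2.137 -2.345 0.672
v 1.971 -2.53 0.975
v 1.897 -2.852 1.188
v 1.932 -3.236 1.261
v 2.069 -3.594 1.178
v 2.276 -3.845 0.958
v 2.505 -3.93 0.651
v 2.704 -3.831 0.328
v 2.828 -3.57 0.062
v 2.848 -3.207 -0.085
v -1.456 -2.855 -0.219
v -1.027 -2.21 -0.899
v -1.193 -4.13 -1.261
v -0.764 -3.485 -1.941
v -0.282 -3.694 -1.055
v -0.445 -2.906 -0.411
v -1.775 -3.434 -1.749
v -1.938 -2.646 -1.105
v -1.225 -2.568 -1.845
v -0.302 -2.729 -1.416
v -1.918 -3.611 -0.744
v -0.995 -3.772 -0.315
v 1.171 -3.473 -1.449
v 1.518 -3.827 -0.86
v 0.669 -1.967 -0.251
v 1.839 -3.549 -1.075
v 1.905 -3.243 -1.432
v 1.691 -3.024 -1.797
v 1.278 -2.977 -2.028
v 0.824 -3.12 -2.039
v 0.502 -3.398 -1.824
v 0.436 -3.704 -1.467
v 0.651 -3.923 -1.102
v 1.064 -3.97 -0.871
f 2 1 5
f 2 5 3
f 3 5 6
f 3 6 4
f 5 1 7
f 5 7 6
f 6 7 8
f 6 8 4
f 7 1 9
f 7 9 8
f 8 9 10
f 8 10 4
f 9 1 11
f 9 11 10
f 10 11 12
f 10 12 4
f 11 1 13
f 11 13 12
f 12 13 14
f 12 14 4
f 13 1 15
f 13 15 14
f 14 15 16
f 14 16 4
f 15 1 17
f 15 17 16
f 16 17 18
f 16 18 4
f 17 1 19
f 17 19 18
f 18 19 20
f 18 20 4
f 19 1 2
f 19 2 20
f 20 2 3
f 20 3 4
f 22 21 24
f 22 24 23
f 24 21 25
f 24 25 23
f 25 21 26
f 25 26 23
f 26 21 27
f 26 27 23
f 27 21 28
f 27 28 23
f 28 21 29
f 28 29 23
f 29 21 30
f 29 30 23
f 30 21 31
f 30 31 23
f 31 21 32
f 31 32 23
f 32 21 33
f 32 33 23
f 33 21 34
f 33 34 23
f 34 21 22
f 34 22 23
f 36 35 38
f 36 38 37
f 38 35 39
f 38 39 37
f 39 35 40
f 39 40 37
f 40 35 41
f 40 41 37
f 41 35 42
f 41 42 37
f 42 35 43
f 42 43 37
f 43 35 44
f 43 44 37
f 44 35 45
f 44 45 37
f 45 35 46
f 45 46 37
f 46 35 47
f 46 47 37
f 47 35 48
f 47 48 37
f 48 35 49
f 48 49 37
f 49 35 36
f 49 36 37
f 50 61 55
f 50 55 51
f 50 51 57
f 50 57 60
f 50 60 61
f 51 55 59
f 55 61 54
f 61 60 52
f 60 57 56
f 57 51 58
f 53 59 54
f 53 54 52
f 53 52 56
f 53 56 58
f 53 58 59
f 54 59 55
f 52 54 61
f 56 52 60
f 58 56 57
f 59 58 51
f 63 62 65
f 63 65 64
f 65 62 66
f 65 66 64
f 66 62 67
f 66 67 64
f 67 62 68
f 67 68 64
f 68 62 69
f 68 69 64
f 69 62 70
f 69 70 64
f 70 62 71
f 70 71 64
f 71 62 72
f 71 72 64
f 72 62 73
f 72 73 64
f 73 62 63
f 73 63 64



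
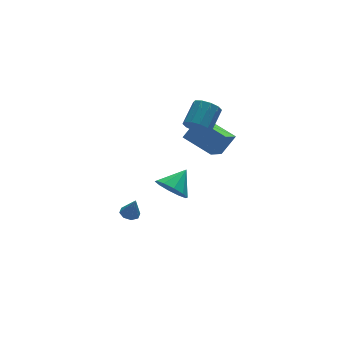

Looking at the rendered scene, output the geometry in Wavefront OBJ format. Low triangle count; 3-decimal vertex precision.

v 1.069 2.895 -4.018
v 1.682 2.048 -4.289
v 2.251 3.465 -3.122
v 1.789 2.531 -4.737
v 1.62 3.153 -4.91
v 1.241 3.677 -4.743
v 0.796 3.901 -4.299
v 0.455 3.742 -3.748
v 0.349 3.258 -3.3
v 0.517 2.636 -3.126
v 0.896 2.113 -3.294
v 1.341 1.888 -3.737
v -3.294 -1.703 -1.008
v -2.763 -1.822 -1.141
v -3.066 -1.977 0.148
v -2.816 -1.411 -1.033
v -3.15 -1.171 -0.91
v -3.567 -1.242 -0.845
v -3.824 -1.584 -0.876
v -3.771 -1.995 -0.984
v -3.438 -2.235 -1.106
v -3.02 -2.164 -1.171
v 2.139 3.722 -0.499
v 3.068 3.857 0.606
v 3.317 4.829 -1.624
v 4.246 4.965 -0.519
v 3.094 2.095 -1.101
v 4.023 2.231 0.004
v 4.272 3.203 -2.226
v 5.201 3.338 -1.121
v 2.093 1.76 1.688
v 2.712 1.51 1.196
v 3.747 2.41 2.04
v 3.127 2.66 2.532
v 2.509 1.934 0.992
v 3.544 2.834 1.835
v 2.147 2.292 1.054
v 3.181 3.192 1.897
v 1.764 2.447 1.358
v 2.799 3.347 2.202
v 1.507 2.339 1.788
v 2.541 3.239 2.632
v 1.473 2.01 2.18
v 2.508 2.91 3.024
v 1.676 1.586 2.385
v 2.711 2.486 3.228
v 2.039 1.228 2.323
v 3.073 2.128 3.166
v 2.421 1.073 2.018
v 3.456 1.973 2.862
v 2.679 1.181 1.588
v 3.713 2.081 2.432
f 2 1 4
f 2 4 3
f 4 1 5
f 4 5 3
f 5 1 6
f 5 6 3
f 6 1 7
f 6 7 3
f 7 1 8
f 7 8 3
f 8 1 9
f 8 9 3
f 9 1 10
f 9 10 3
f 10 1 11
f 10 11 3
f 11 1 12
f 11 12 3
f 12 1 2
f 12 2 3
f 14 13 16
f 14 16 15
f 16 13 17
f 16 17 15
f 17 13 18
f 17 18 15
f 18 13 19
f 18 19 15
f 19 13 20
f 19 20 15
f 20 13 21
f 20 21 15
f 21 13 22
f 21 22 15
f 22 13 14
f 22 14 15
f 24 26 23
f 27 24 23
f 23 26 25
f 25 27 23
f 24 30 26
f 28 24 27
f 28 30 24
f 26 30 25
f 29 27 25
f 25 30 29
f 29 28 27
f 30 28 29
f 32 31 35
f 32 35 33
f 33 35 36
f 33 36 34
f 35 31 37
f 35 37 36
f 36 37 38
f 36 38 34
f 37 31 39
f 37 39 38
f 38 39 40
f 38 40 34
f 39 31 41
f 39 41 40
f 40 41 42
f 40 42 34
f 41 31 43
f 41 43 42
f 42 43 44
f 42 44 34
f 43 31 45
f 43 45 44
f 44 45 46
f 44 46 34
f 45 31 47
f 45 47 46
f 46 47 48
f 46 48 34
f 47 31 49
f 47 49 48
f 48 49 50
f 48 50 34
f 49 31 51
f 49 51 50
f 50 51 52
f 50 52 34
f 51 31 32
f 51 32 52
f 52 32 33
f 52 33 34



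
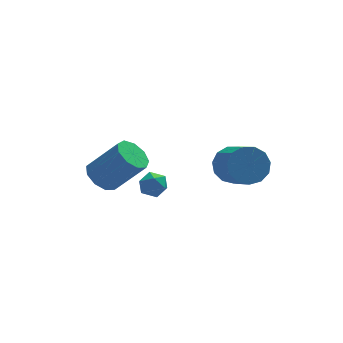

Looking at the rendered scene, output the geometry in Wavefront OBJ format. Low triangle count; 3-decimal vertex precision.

v -1.226 -3.653 3.995
v -0.681 -3.263 4.212
v -0.579 -4.097 3.168
v -0.034 -3.707 3.385
v -0.269 -4.236 3.785
v -0.669 -3.962 4.296
v -0.591 -3.398 3.084
v -0.991 -3.124 3.595
v -0.289 -3.105 3.649
v -0.09 -3.623 4.082
v -1.17 -3.737 3.298
v -0.971 -4.255 3.731
v 3.274 -2.429 3.376
v 4.267 -2.326 3.317
v 4.479 -3.829 4.265
v 3.486 -3.931 4.324
v 4.107 -2.054 3.783
v 4.319 -3.557 4.732
v 3.682 -1.901 4.121
v 3.894 -3.404 5.069
v 3.128 -1.915 4.221
v 3.34 -3.418 5.17
v 2.62 -2.093 4.053
v 2.832 -3.596 5.002
v 2.32 -2.377 3.67
v 2.532 -3.88 4.619
v 2.323 -2.677 3.194
v 2.534 -4.18 4.143
v 2.628 -2.899 2.775
v 2.839 -4.402 3.724
v 3.138 -2.971 2.547
v 3.349 -4.474 3.496
v 3.691 -2.871 2.582
v 3.903 -4.374 3.53
v 4.112 -2.631 2.869
v 4.324 -4.133 3.818
v -2.053 -0.065 1.949
v -1.609 -0.632 1.392
v -0.302 -1.182 2.995
v -0.747 -0.615 3.551
v -1.348 -0.067 1.373
v -0.042 -0.617 2.976
v -1.417 0.499 1.623
v -0.111 -0.051 3.226
v -1.784 0.801 2.026
v -0.477 0.251 3.629
v -2.277 0.697 2.392
v -0.97 0.148 3.995
v -2.665 0.237 2.551
v -1.358 -0.312 4.154
v -2.767 -0.364 2.428
v -1.46 -0.914 4.031
v -2.535 -0.826 2.08
v -1.228 -1.376 3.683
v -2.078 -0.932 1.671
v -0.771 -1.481 3.274
f 1 12 6
f 1 6 2
f 1 2 8
f 1 8 11
f 1 11 12
f 2 6 10
f 6 12 5
f 12 11 3
f 11 8 7
f 8 2 9
f 4 10 5
f 4 5 3
f 4 3 7
f 4 7 9
f 4 9 10
f 5 10 6
f 3 5 12
f 7 3 11
f 9 7 8
f 10 9 2
f 14 13 17
f 14 17 15
f 15 17 18
f 15 18 16
f 17 13 19
f 17 19 18
f 18 19 20
f 18 20 16
f 19 13 21
f 19 21 20
f 20 21 22
f 20 22 16
f 21 13 23
f 21 23 22
f 22 23 24
f 22 24 16
f 23 13 25
f 23 25 24
f 24 25 26
f 24 26 16
f 25 13 27
f 25 27 26
f 26 27 28
f 26 28 16
f 27 13 29
f 27 29 28
f 28 29 30
f 28 30 16
f 29 13 31
f 29 31 30
f 30 31 32
f 30 32 16
f 31 13 33
f 31 33 32
f 32 33 34
f 32 34 16
f 33 13 35
f 33 35 34
f 34 35 36
f 34 36 16
f 35 13 14
f 35 14 36
f 36 14 15
f 36 15 16
f 38 37 41
f 38 41 39
f 39 41 42
f 39 42 40
f 41 37 43
f 41 43 42
f 42 43 44
f 42 44 40
f 43 37 45
f 43 45 44
f 44 45 46
f 44 46 40
f 45 37 47
f 45 47 46
f 46 47 48
f 46 48 40
f 47 37 49
f 47 49 48
f 48 49 50
f 48 50 40
f 49 37 51
f 49 51 50
f 50 51 52
f 50 52 40
f 51 37 53
f 51 53 52
f 52 53 54
f 52 54 40
f 53 37 55
f 53 55 54
f 54 55 56
f 54 56 40
f 55 37 38
f 55 38 56
f 56 38 39
f 56 39 40



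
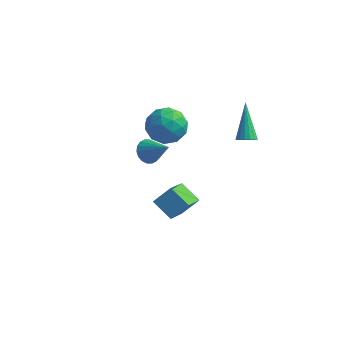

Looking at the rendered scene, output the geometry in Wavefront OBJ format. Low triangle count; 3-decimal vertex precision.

v 1.329 2.881 1.325
v 1.627 3.247 1.13
v 0.751 4.159 2.835
v 1.412 3.281 1.019
v 1.178 3.223 0.978
v 0.979 3.087 1.017
v 0.86 2.904 1.126
v 0.849 2.716 1.281
v 0.948 2.566 1.446
v 1.134 2.488 1.584
v 1.365 2.5 1.662
v 1.588 2.6 1.663
v 1.751 2.764 1.587
v 1.818 2.955 1.451
v 1.773 3.129 1.286
v -2.177 2.907 2.216
v -1.443 2.482 1.576
v -3.097 1.458 2.124
v -2.363 1.033 1.484
v -2.136 1.214 2.506
v -1.568 2.109 2.563
v -2.972 1.831 1.137
v -2.404 2.726 1.194
v -1.935 1.817 0.91
v -1.418 1.436 1.756
v -3.122 2.504 1.944
v -2.605 2.123 2.79
v -1.73 2.822 1.904
v -2.81 1.118 1.796
v -2.677 1.225 2.397
v -2.246 0.975 2.021
v -1.803 2.603 2.484
v -1.372 2.353 2.108
v -1.779 1.607 2.655
v -3.168 1.587 1.592
v -2.737 1.337 1.216
v -2.294 2.965 1.679
v -1.863 2.715 1.303
v -2.761 2.333 1.045
v -1.587 2.181 1.136
v -2.127 1.329 1.082
v -2.485 1.798 0.878
v -2.151 2.324 0.912
v -1.284 1.957 1.634
v -1.824 1.105 1.58
v -1.691 1.211 2.18
v -1.357 1.738 2.214
v -1.572 1.566 1.242
v -2.716 2.835 2.12
v -3.256 1.983 2.066
v -3.183 2.202 1.486
v -2.849 2.729 1.52
v -2.413 2.611 2.618
v -2.953 1.759 2.564
v -2.389 1.616 2.788
v -2.055 2.142 2.822
v -2.968 2.374 2.458
v -3.575 2.842 -1.193
v -3.198 3.357 -1.48
v -2.385 2.518 -0.207
v -3.349 3.502 -1.25
v -3.545 3.516 -1.008
v -3.748 3.397 -0.803
v -3.916 3.168 -0.676
v -4.016 2.874 -0.65
v -4.03 2.574 -0.733
v -3.953 2.327 -0.907
v -3.802 2.182 -1.137
v -3.606 2.168 -1.379
v -3.403 2.287 -1.583
v -3.235 2.516 -1.711
v -3.135 2.81 -1.736
v -3.121 3.11 -1.654
v 0.256 -3.425 0.553
v -0.716 -3.119 1.15
v 0.089 -1.784 -0.559
v -0.882 -1.478 0.037
v 0.862 -2.882 1.263
v -0.109 -2.576 1.859
v 0.696 -1.241 0.15
v -0.276 -0.935 0.747
f 2 1 4
f 2 4 3
f 4 1 5
f 4 5 3
f 5 1 6
f 5 6 3
f 6 1 7
f 6 7 3
f 7 1 8
f 7 8 3
f 8 1 9
f 8 9 3
f 9 1 10
f 9 10 3
f 10 1 11
f 10 11 3
f 11 1 12
f 11 12 3
f 12 1 13
f 12 13 3
f 13 1 14
f 13 14 3
f 14 1 15
f 14 15 3
f 15 1 2
f 15 2 3
f 16 53 32
f 53 27 56
f 32 56 21
f 53 56 32
f 16 32 28
f 32 21 33
f 28 33 17
f 32 33 28
f 16 28 37
f 28 17 38
f 37 38 23
f 28 38 37
f 16 37 49
f 37 23 52
f 49 52 26
f 37 52 49
f 16 49 53
f 49 26 57
f 53 57 27
f 49 57 53
f 17 33 44
f 33 21 47
f 44 47 25
f 33 47 44
f 21 56 34
f 56 27 55
f 34 55 20
f 56 55 34
f 27 57 54
f 57 26 50
f 54 50 18
f 57 50 54
f 26 52 51
f 52 23 39
f 51 39 22
f 52 39 51
f 23 38 43
f 38 17 40
f 43 40 24
f 38 40 43
f 19 45 31
f 45 25 46
f 31 46 20
f 45 46 31
f 19 31 29
f 31 20 30
f 29 30 18
f 31 30 29
f 19 29 36
f 29 18 35
f 36 35 22
f 29 35 36
f 19 36 41
f 36 22 42
f 41 42 24
f 36 42 41
f 19 41 45
f 41 24 48
f 45 48 25
f 41 48 45
f 20 46 34
f 46 25 47
f 34 47 21
f 46 47 34
f 18 30 54
f 30 20 55
f 54 55 27
f 30 55 54
f 22 35 51
f 35 18 50
f 51 50 26
f 35 50 51
f 24 42 43
f 42 22 39
f 43 39 23
f 42 39 43
f 25 48 44
f 48 24 40
f 44 40 17
f 48 40 44
f 59 58 61
f 59 61 60
f 61 58 62
f 61 62 60
f 62 58 63
f 62 63 60
f 63 58 64
f 63 64 60
f 64 58 65
f 64 65 60
f 65 58 66
f 65 66 60
f 66 58 67
f 66 67 60
f 67 58 68
f 67 68 60
f 68 58 69
f 68 69 60
f 69 58 70
f 69 70 60
f 70 58 71
f 70 71 60
f 71 58 72
f 71 72 60
f 72 58 73
f 72 73 60
f 73 58 59
f 73 59 60
f 75 77 74
f 78 75 74
f 74 77 76
f 76 78 74
f 75 81 77
f 79 75 78
f 79 81 75
f 77 81 76
f 80 78 76
f 76 81 80
f 80 79 78
f 81 79 80



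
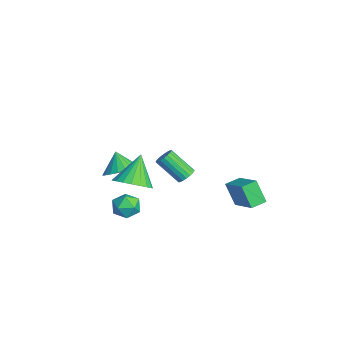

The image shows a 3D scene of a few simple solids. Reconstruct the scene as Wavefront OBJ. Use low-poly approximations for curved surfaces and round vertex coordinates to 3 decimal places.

v 2.753 2.615 -3.339
v 2.193 2.247 -2.143
v 2.472 3.42 -3.222
v 1.913 3.052 -2.027
v 4.287 3.028 -2.493
v 3.728 2.66 -1.298
v 4.007 3.833 -2.377
v 3.447 3.465 -1.181
v -2.206 -2.037 -3.654
v -1.743 -1.239 -3.196
v -2.934 -2.203 -2.626
v -2.07 -1.049 -3.397
v -2.42 -1.03 -3.643
v -2.734 -1.185 -3.89
v -2.956 -1.487 -4.096
v -3.048 -1.885 -4.226
v -2.995 -2.309 -4.257
v -2.806 -2.686 -4.183
v -2.512 -2.95 -4.018
v -2.166 -3.057 -3.79
v -1.827 -2.988 -3.538
v -1.553 -2.754 -3.306
v -1.392 -2.396 -3.134
v -1.372 -1.976 -3.052
v -1.496 -1.567 -3.074
v 1.038 -2.066 -3.726
v 1.837 -1.954 -3.785
v 1.243 -3.206 -3.115
v 2.042 -3.094 -3.174
v 1.603 -2.623 -2.684
v 1.476 -1.918 -3.062
v 1.604 -3.242 -3.838
v 1.477 -2.537 -4.216
v 2.187 -2.681 -3.855
v 2.187 -2.298 -3.141
v 0.893 -2.862 -3.759
v 0.893 -2.479 -3.045
v 1.334 0.502 -1.884
v 1.811 0.402 -1.676
v 1.103 -0.581 -0.527
v 0.626 -0.482 -0.736
v 1.74 0.593 -1.556
v 1.032 -0.391 -0.407
v 1.589 0.765 -1.502
v 0.88 -0.218 -0.353
v 1.387 0.886 -1.523
v 0.679 -0.098 -0.374
v 1.175 0.93 -1.616
v 0.467 -0.053 -0.467
v 0.994 0.89 -1.762
v 0.286 -0.094 -0.613
v 0.881 0.772 -1.932
v 0.172 -0.211 -0.784
v 0.857 0.601 -2.093
v 0.149 -0.382 -0.944
v 0.928 0.411 -2.213
v 0.22 -0.573 -1.064
v 1.08 0.238 -2.267
v 0.371 -0.745 -1.118
v 1.281 0.118 -2.246
v 0.573 -0.866 -1.097
v 1.493 0.073 -2.153
v 0.785 -0.91 -1.004
v 1.674 0.114 -2.007
v 0.966 -0.87 -0.858
v 1.788 0.231 -1.836
v 1.079 -0.752 -0.688
v 4.331 -2.826 0.28
v 5.118 -2.274 0.557
v 3.409 -2.194 1.64
v 4.917 -2.016 0.301
v 4.615 -1.897 0.041
v 4.263 -1.939 -0.177
v 3.924 -2.134 -0.317
v 3.654 -2.449 -0.353
v 3.502 -2.829 -0.28
v 3.493 -3.208 -0.11
v 3.629 -3.521 0.127
v 3.886 -3.714 0.391
v 4.22 -3.754 0.635
v 4.573 -3.632 0.818
v 4.884 -3.372 0.908
v 5.1 -3.017 0.889
v 5.182 -2.628 0.765
f 2 4 1
f 5 2 1
f 1 4 3
f 3 5 1
f 2 8 4
f 6 2 5
f 6 8 2
f 4 8 3
f 7 5 3
f 3 8 7
f 7 6 5
f 8 6 7
f 10 9 12
f 10 12 11
f 12 9 13
f 12 13 11
f 13 9 14
f 13 14 11
f 14 9 15
f 14 15 11
f 15 9 16
f 15 16 11
f 16 9 17
f 16 17 11
f 17 9 18
f 17 18 11
f 18 9 19
f 18 19 11
f 19 9 20
f 19 20 11
f 20 9 21
f 20 21 11
f 21 9 22
f 21 22 11
f 22 9 23
f 22 23 11
f 23 9 24
f 23 24 11
f 24 9 25
f 24 25 11
f 25 9 10
f 25 10 11
f 26 37 31
f 26 31 27
f 26 27 33
f 26 33 36
f 26 36 37
f 27 31 35
f 31 37 30
f 37 36 28
f 36 33 32
f 33 27 34
f 29 35 30
f 29 30 28
f 29 28 32
f 29 32 34
f 29 34 35
f 30 35 31
f 28 30 37
f 32 28 36
f 34 32 33
f 35 34 27
f 39 38 42
f 39 42 40
f 40 42 43
f 40 43 41
f 42 38 44
f 42 44 43
f 43 44 45
f 43 45 41
f 44 38 46
f 44 46 45
f 45 46 47
f 45 47 41
f 46 38 48
f 46 48 47
f 47 48 49
f 47 49 41
f 48 38 50
f 48 50 49
f 49 50 51
f 49 51 41
f 50 38 52
f 50 52 51
f 51 52 53
f 51 53 41
f 52 38 54
f 52 54 53
f 53 54 55
f 53 55 41
f 54 38 56
f 54 56 55
f 55 56 57
f 55 57 41
f 56 38 58
f 56 58 57
f 57 58 59
f 57 59 41
f 58 38 60
f 58 60 59
f 59 60 61
f 59 61 41
f 60 38 62
f 60 62 61
f 61 62 63
f 61 63 41
f 62 38 64
f 62 64 63
f 63 64 65
f 63 65 41
f 64 38 66
f 64 66 65
f 65 66 67
f 65 67 41
f 66 38 39
f 66 39 67
f 67 39 40
f 67 40 41
f 69 68 71
f 69 71 70
f 71 68 72
f 71 72 70
f 72 68 73
f 72 73 70
f 73 68 74
f 73 74 70
f 74 68 75
f 74 75 70
f 75 68 76
f 75 76 70
f 76 68 77
f 76 77 70
f 77 68 78
f 77 78 70
f 78 68 79
f 78 79 70
f 79 68 80
f 79 80 70
f 80 68 81
f 80 81 70
f 81 68 82
f 81 82 70
f 82 68 83
f 82 83 70
f 83 68 84
f 83 84 70
f 84 68 69
f 84 69 70



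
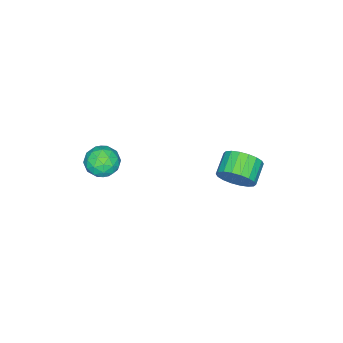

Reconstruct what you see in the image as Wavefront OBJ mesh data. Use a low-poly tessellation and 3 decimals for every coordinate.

v 1.93 -2.71 2.893
v 2.385 -2.642 3.647
v 3.075 -3.278 2.253
v 3.53 -3.21 3.007
v 2.866 -3.789 2.943
v 2.158 -3.438 3.338
v 3.302 -2.482 2.562
v 2.594 -2.131 2.957
v 3.233 -2.501 3.442
v 2.963 -3.309 3.678
v 2.497 -2.611 2.222
v 2.227 -3.419 2.458
v 2.057 -2.626 3.326
v 3.403 -3.294 2.574
v 3.012 -3.634 2.536
v 3.28 -3.594 2.979
v 1.924 -3.094 3.144
v 2.191 -3.054 3.588
v 2.474 -3.728 3.174
v 3.269 -2.866 2.312
v 3.536 -2.826 2.756
v 2.18 -2.326 2.921
v 2.448 -2.286 3.364
v 2.986 -2.192 2.726
v 2.823 -2.503 3.649
v 3.496 -2.837 3.273
v 3.362 -2.41 3.011
v 2.946 -2.203 3.244
v 2.664 -2.978 3.787
v 3.337 -3.312 3.411
v 2.947 -3.652 3.373
v 2.531 -3.446 3.606
v 3.163 -2.895 3.667
v 2.123 -2.608 2.489
v 2.796 -2.942 2.113
v 2.929 -2.474 2.294
v 2.513 -2.268 2.527
v 1.964 -3.083 2.627
v 2.637 -3.417 2.251
v 2.514 -3.717 2.656
v 2.098 -3.51 2.889
v 2.297 -3.025 2.233
v -2.578 0.791 -1.055
v -2.132 0.39 -0.28
v -3.235 0.109 0.21
v -3.682 0.509 -0.565
v -2.183 0.806 -0.159
v -3.287 0.524 0.332
v -2.313 1.218 -0.214
v -3.417 0.937 0.276
v -2.496 1.546 -0.437
v -3.599 1.265 0.054
v -2.695 1.724 -0.781
v -3.798 1.443 -0.291
v -2.87 1.718 -1.181
v -3.974 1.436 -0.69
v -2.988 1.527 -1.555
v -4.092 1.246 -1.064
v -3.025 1.191 -1.83
v -4.128 0.91 -1.34
v -2.973 0.776 -1.952
v -4.077 0.494 -1.461
v -2.843 0.363 -1.896
v -3.947 0.082 -1.406
v -2.661 0.035 -1.674
v -3.764 -0.246 -1.183
v -2.462 -0.143 -1.329
v -3.565 -0.424 -0.839
v -2.286 -0.136 -0.93
v -3.39 -0.418 -0.439
v -2.168 0.054 -0.556
v -3.272 -0.227 -0.065
f 1 38 17
f 38 12 41
f 17 41 6
f 38 41 17
f 1 17 13
f 17 6 18
f 13 18 2
f 17 18 13
f 1 13 22
f 13 2 23
f 22 23 8
f 13 23 22
f 1 22 34
f 22 8 37
f 34 37 11
f 22 37 34
f 1 34 38
f 34 11 42
f 38 42 12
f 34 42 38
f 2 18 29
f 18 6 32
f 29 32 10
f 18 32 29
f 6 41 19
f 41 12 40
f 19 40 5
f 41 40 19
f 12 42 39
f 42 11 35
f 39 35 3
f 42 35 39
f 11 37 36
f 37 8 24
f 36 24 7
f 37 24 36
f 8 23 28
f 23 2 25
f 28 25 9
f 23 25 28
f 4 30 16
f 30 10 31
f 16 31 5
f 30 31 16
f 4 16 14
f 16 5 15
f 14 15 3
f 16 15 14
f 4 14 21
f 14 3 20
f 21 20 7
f 14 20 21
f 4 21 26
f 21 7 27
f 26 27 9
f 21 27 26
f 4 26 30
f 26 9 33
f 30 33 10
f 26 33 30
f 5 31 19
f 31 10 32
f 19 32 6
f 31 32 19
f 3 15 39
f 15 5 40
f 39 40 12
f 15 40 39
f 7 20 36
f 20 3 35
f 36 35 11
f 20 35 36
f 9 27 28
f 27 7 24
f 28 24 8
f 27 24 28
f 10 33 29
f 33 9 25
f 29 25 2
f 33 25 29
f 44 43 47
f 44 47 45
f 45 47 48
f 45 48 46
f 47 43 49
f 47 49 48
f 48 49 50
f 48 50 46
f 49 43 51
f 49 51 50
f 50 51 52
f 50 52 46
f 51 43 53
f 51 53 52
f 52 53 54
f 52 54 46
f 53 43 55
f 53 55 54
f 54 55 56
f 54 56 46
f 55 43 57
f 55 57 56
f 56 57 58
f 56 58 46
f 57 43 59
f 57 59 58
f 58 59 60
f 58 60 46
f 59 43 61
f 59 61 60
f 60 61 62
f 60 62 46
f 61 43 63
f 61 63 62
f 62 63 64
f 62 64 46
f 63 43 65
f 63 65 64
f 64 65 66
f 64 66 46
f 65 43 67
f 65 67 66
f 66 67 68
f 66 68 46
f 67 43 69
f 67 69 68
f 68 69 70
f 68 70 46
f 69 43 71
f 69 71 70
f 70 71 72
f 70 72 46
f 71 43 44
f 71 44 72
f 72 44 45
f 72 45 46



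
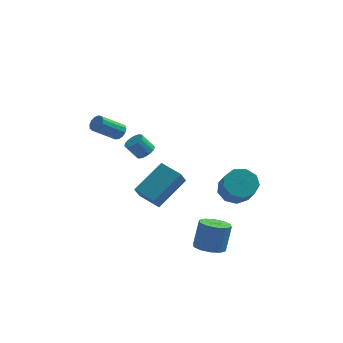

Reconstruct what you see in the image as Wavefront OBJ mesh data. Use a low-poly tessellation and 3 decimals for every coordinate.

v 3.513 1.59 -1.732
v 4.225 2.15 -1.446
v 4.638 0.99 -0.202
v 3.927 0.43 -0.488
v 3.681 2.301 -1.124
v 4.094 1.141 0.119
v 3.058 2.119 -1.087
v 3.471 0.959 0.156
v 2.648 1.689 -1.352
v 3.062 0.529 -0.108
v 2.643 1.213 -1.794
v 3.057 0.053 -0.551
v 3.046 0.914 -2.207
v 3.459 -0.246 -0.964
v 3.667 0.93 -2.398
v 4.08 -0.23 -1.155
v 4.216 1.256 -2.277
v 4.629 0.096 -1.033
v 4.436 1.738 -1.901
v 4.85 0.578 -0.657
v -0.06 -1.222 -1.555
v -0.231 -1.921 -0.658
v -1.132 -0.543 -1.23
v -1.303 -1.243 -0.334
v 1.143 0.083 -0.306
v 0.972 -0.617 0.59
v 0.071 0.761 0.018
v -0.1 0.062 0.915
v -2.216 0.021 3.076
v -1.954 0.185 3.481
v -3.001 -0.477 4.429
v -3.264 -0.641 4.024
v -2.142 0.393 3.418
v -3.189 -0.27 4.365
v -2.354 0.482 3.246
v -3.402 -0.181 4.193
v -2.523 0.425 3.02
v -3.57 -0.238 3.968
v -2.594 0.24 2.812
v -3.641 -0.423 3.76
v -2.545 -0.014 2.688
v -3.592 -0.677 3.635
v -2.392 -0.258 2.687
v -3.439 -0.92 3.635
v -2.183 -0.412 2.81
v -3.23 -1.075 3.757
v -1.985 -0.429 3.017
v -3.032 -1.092 3.965
v -1.86 -0.303 3.243
v -2.907 -0.966 4.191
v -1.848 -0.074 3.416
v -2.896 -0.737 4.364
v 2.669 -2.955 -3.174
v 3.491 -3.104 -3.262
v 3.734 -2.634 -1.773
v 2.911 -2.485 -1.686
v 3.401 -2.612 -3.402
v 3.644 -2.142 -1.913
v 3.031 -2.252 -3.456
v 3.274 -1.781 -1.967
v 2.523 -2.16 -3.402
v 2.766 -1.689 -1.913
v 2.071 -2.372 -3.261
v 2.314 -1.901 -1.772
v 1.846 -2.806 -3.087
v 2.089 -2.336 -1.598
v 1.936 -3.298 -2.947
v 2.179 -2.828 -1.458
v 2.306 -3.659 -2.893
v 2.549 -3.188 -1.404
v 2.814 -3.751 -2.947
v 3.057 -3.28 -1.458
v 3.266 -3.539 -3.088
v 3.509 -3.068 -1.599
v -1.449 3.9 -0.677
v -1.038 4.191 -0.35
v -1.661 4.111 0.504
v -2.071 3.82 0.177
v -1.206 4.401 -0.453
v -1.829 4.321 0.401
v -1.429 4.496 -0.607
v -2.052 4.415 0.247
v -1.656 4.454 -0.777
v -2.279 4.374 0.077
v -1.836 4.286 -0.924
v -2.459 4.205 -0.07
v -1.928 4.029 -1.014
v -2.551 3.949 -0.161
v -1.909 3.743 -1.028
v -2.532 3.662 -0.174
v -1.785 3.492 -0.961
v -2.408 3.412 -0.107
v -1.584 3.336 -0.829
v -2.207 3.255 0.025
v -1.352 3.308 -0.662
v -1.975 3.228 0.192
v -1.142 3.416 -0.499
v -1.765 3.336 0.355
v -1.002 3.635 -0.376
v -1.625 3.555 0.478
v -0.965 3.915 -0.322
v -1.588 3.835 0.531
f 2 1 5
f 2 5 3
f 3 5 6
f 3 6 4
f 5 1 7
f 5 7 6
f 6 7 8
f 6 8 4
f 7 1 9
f 7 9 8
f 8 9 10
f 8 10 4
f 9 1 11
f 9 11 10
f 10 11 12
f 10 12 4
f 11 1 13
f 11 13 12
f 12 13 14
f 12 14 4
f 13 1 15
f 13 15 14
f 14 15 16
f 14 16 4
f 15 1 17
f 15 17 16
f 16 17 18
f 16 18 4
f 17 1 19
f 17 19 18
f 18 19 20
f 18 20 4
f 19 1 2
f 19 2 20
f 20 2 3
f 20 3 4
f 22 24 21
f 25 22 21
f 21 24 23
f 23 25 21
f 22 28 24
f 26 22 25
f 26 28 22
f 24 28 23
f 27 25 23
f 23 28 27
f 27 26 25
f 28 26 27
f 30 29 33
f 30 33 31
f 31 33 34
f 31 34 32
f 33 29 35
f 33 35 34
f 34 35 36
f 34 36 32
f 35 29 37
f 35 37 36
f 36 37 38
f 36 38 32
f 37 29 39
f 37 39 38
f 38 39 40
f 38 40 32
f 39 29 41
f 39 41 40
f 40 41 42
f 40 42 32
f 41 29 43
f 41 43 42
f 42 43 44
f 42 44 32
f 43 29 45
f 43 45 44
f 44 45 46
f 44 46 32
f 45 29 47
f 45 47 46
f 46 47 48
f 46 48 32
f 47 29 49
f 47 49 48
f 48 49 50
f 48 50 32
f 49 29 51
f 49 51 50
f 50 51 52
f 50 52 32
f 51 29 30
f 51 30 52
f 52 30 31
f 52 31 32
f 54 53 57
f 54 57 55
f 55 57 58
f 55 58 56
f 57 53 59
f 57 59 58
f 58 59 60
f 58 60 56
f 59 53 61
f 59 61 60
f 60 61 62
f 60 62 56
f 61 53 63
f 61 63 62
f 62 63 64
f 62 64 56
f 63 53 65
f 63 65 64
f 64 65 66
f 64 66 56
f 65 53 67
f 65 67 66
f 66 67 68
f 66 68 56
f 67 53 69
f 67 69 68
f 68 69 70
f 68 70 56
f 69 53 71
f 69 71 70
f 70 71 72
f 70 72 56
f 71 53 73
f 71 73 72
f 72 73 74
f 72 74 56
f 73 53 54
f 73 54 74
f 74 54 55
f 74 55 56
f 76 75 79
f 76 79 77
f 77 79 80
f 77 80 78
f 79 75 81
f 79 81 80
f 80 81 82
f 80 82 78
f 81 75 83
f 81 83 82
f 82 83 84
f 82 84 78
f 83 75 85
f 83 85 84
f 84 85 86
f 84 86 78
f 85 75 87
f 85 87 86
f 86 87 88
f 86 88 78
f 87 75 89
f 87 89 88
f 88 89 90
f 88 90 78
f 89 75 91
f 89 91 90
f 90 91 92
f 90 92 78
f 91 75 93
f 91 93 92
f 92 93 94
f 92 94 78
f 93 75 95
f 93 95 94
f 94 95 96
f 94 96 78
f 95 75 97
f 95 97 96
f 96 97 98
f 96 98 78
f 97 75 99
f 97 99 98
f 98 99 100
f 98 100 78
f 99 75 101
f 99 101 100
f 100 101 102
f 100 102 78
f 101 75 76
f 101 76 102
f 102 76 77
f 102 77 78



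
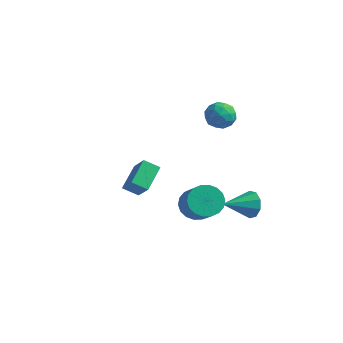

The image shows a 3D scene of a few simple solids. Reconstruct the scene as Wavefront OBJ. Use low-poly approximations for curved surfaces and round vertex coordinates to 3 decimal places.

v 0.707 1.999 2.95
v 1.135 2.422 2.49
v 0.925 1.018 2.25
v 1.353 1.441 1.79
v 1.591 1.285 2.492
v 1.456 1.892 2.925
v 0.604 1.548 1.815
v 0.469 2.155 2.248
v 1.072 2.143 1.789
v 1.681 1.981 2.208
v 0.379 1.459 2.532
v 0.988 1.297 2.951
v 0.902 2.297 2.781
v 1.158 1.143 1.959
v 1.298 1.052 2.371
v 1.549 1.3 2.101
v 1.09 1.985 3.037
v 1.342 2.233 2.767
v 1.61 1.565 2.768
v 0.718 1.207 1.973
v 0.97 1.455 1.703
v 0.511 2.14 2.639
v 0.762 2.388 2.369
v 0.45 1.875 1.972
v 1.116 2.382 2.099
v 1.244 1.805 1.688
v 0.804 1.868 1.703
v 0.725 2.225 1.957
v 1.475 2.286 2.345
v 1.603 1.709 1.934
v 1.742 1.618 2.346
v 1.663 1.974 2.601
v 1.437 2.122 1.933
v 0.457 1.731 2.806
v 0.585 1.154 2.395
v 0.397 1.466 2.139
v 0.318 1.822 2.394
v 0.816 1.635 3.052
v 0.944 1.058 2.641
v 1.335 1.215 2.783
v 1.256 1.572 3.037
v 0.623 1.318 2.807
v 1.239 -0.559 -2.022
v 1.711 -0.879 -2.639
v 2.673 -1.702 -1.474
v 2.201 -1.381 -0.858
v 1.886 -0.559 -2.557
v 2.849 -1.382 -1.393
v 1.933 -0.239 -2.37
v 2.896 -1.062 -1.206
v 1.843 0.018 -2.114
v 2.805 -0.805 -0.949
v 1.633 0.16 -1.839
v 2.595 -0.662 -0.675
v 1.345 0.161 -1.601
v 2.307 -0.662 -0.437
v 1.036 0.018 -1.447
v 1.998 -0.804 -0.282
v 0.767 -0.238 -1.406
v 1.729 -1.061 -0.241
v 0.591 -0.558 -1.487
v 1.554 -1.381 -0.323
v 0.544 -0.878 -1.674
v 1.507 -1.701 -0.51
v 0.635 -1.135 -1.931
v 1.597 -1.958 -0.766
v 0.845 -1.278 -2.205
v 1.807 -2.1 -1.041
v 1.133 -1.278 -2.443
v 2.095 -2.101 -1.279
v 1.442 -1.136 -2.598
v 2.404 -1.958 -1.433
v 2.569 1.917 -3.132
v 3.057 1.858 -2.565
v 1.811 0.683 -2.608
v 2.664 2.157 -2.428
v 2.227 2.345 -2.62
v 1.95 2.332 -3.052
v 1.963 2.125 -3.521
v 2.26 1.82 -3.808
v 2.702 1.561 -3.779
v 3.081 1.468 -3.447
v 3.222 1.585 -2.967
v -3.691 0.949 -3.911
v -3.838 2.208 -3.227
v -2.995 1.259 -4.331
v -3.142 2.517 -3.647
v -2.858 0.483 -2.873
v -3.005 1.741 -2.189
v -2.162 0.792 -3.293
v -2.309 2.051 -2.609
f 1 38 17
f 38 12 41
f 17 41 6
f 38 41 17
f 1 17 13
f 17 6 18
f 13 18 2
f 17 18 13
f 1 13 22
f 13 2 23
f 22 23 8
f 13 23 22
f 1 22 34
f 22 8 37
f 34 37 11
f 22 37 34
f 1 34 38
f 34 11 42
f 38 42 12
f 34 42 38
f 2 18 29
f 18 6 32
f 29 32 10
f 18 32 29
f 6 41 19
f 41 12 40
f 19 40 5
f 41 40 19
f 12 42 39
f 42 11 35
f 39 35 3
f 42 35 39
f 11 37 36
f 37 8 24
f 36 24 7
f 37 24 36
f 8 23 28
f 23 2 25
f 28 25 9
f 23 25 28
f 4 30 16
f 30 10 31
f 16 31 5
f 30 31 16
f 4 16 14
f 16 5 15
f 14 15 3
f 16 15 14
f 4 14 21
f 14 3 20
f 21 20 7
f 14 20 21
f 4 21 26
f 21 7 27
f 26 27 9
f 21 27 26
f 4 26 30
f 26 9 33
f 30 33 10
f 26 33 30
f 5 31 19
f 31 10 32
f 19 32 6
f 31 32 19
f 3 15 39
f 15 5 40
f 39 40 12
f 15 40 39
f 7 20 36
f 20 3 35
f 36 35 11
f 20 35 36
f 9 27 28
f 27 7 24
f 28 24 8
f 27 24 28
f 10 33 29
f 33 9 25
f 29 25 2
f 33 25 29
f 44 43 47
f 44 47 45
f 45 47 48
f 45 48 46
f 47 43 49
f 47 49 48
f 48 49 50
f 48 50 46
f 49 43 51
f 49 51 50
f 50 51 52
f 50 52 46
f 51 43 53
f 51 53 52
f 52 53 54
f 52 54 46
f 53 43 55
f 53 55 54
f 54 55 56
f 54 56 46
f 55 43 57
f 55 57 56
f 56 57 58
f 56 58 46
f 57 43 59
f 57 59 58
f 58 59 60
f 58 60 46
f 59 43 61
f 59 61 60
f 60 61 62
f 60 62 46
f 61 43 63
f 61 63 62
f 62 63 64
f 62 64 46
f 63 43 65
f 63 65 64
f 64 65 66
f 64 66 46
f 65 43 67
f 65 67 66
f 66 67 68
f 66 68 46
f 67 43 69
f 67 69 68
f 68 69 70
f 68 70 46
f 69 43 71
f 69 71 70
f 70 71 72
f 70 72 46
f 71 43 44
f 71 44 72
f 72 44 45
f 72 45 46
f 74 73 76
f 74 76 75
f 76 73 77
f 76 77 75
f 77 73 78
f 77 78 75
f 78 73 79
f 78 79 75
f 79 73 80
f 79 80 75
f 80 73 81
f 80 81 75
f 81 73 82
f 81 82 75
f 82 73 83
f 82 83 75
f 83 73 74
f 83 74 75
f 85 87 84
f 88 85 84
f 84 87 86
f 86 88 84
f 85 91 87
f 89 85 88
f 89 91 85
f 87 91 86
f 90 88 86
f 86 91 90
f 90 89 88
f 91 89 90



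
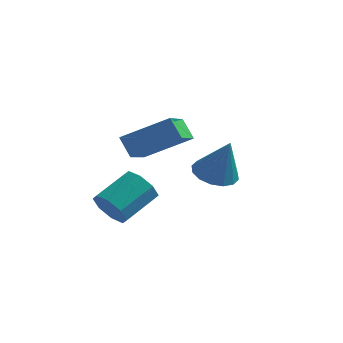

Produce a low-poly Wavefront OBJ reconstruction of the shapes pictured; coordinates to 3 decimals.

v -1.443 -0.153 0.767
v -1.943 0.158 1.447
v -1.574 1.505 -0.088
v -2.074 1.816 0.592
v 0.114 0.424 1.648
v -0.386 0.735 2.328
v -0.017 2.082 0.793
v -0.517 2.393 1.473
v 2.12 -2.256 1.753
v 2.839 -2.127 1.507
v 2.64 -2.384 3.207
v 2.692 -1.766 1.592
v 2.392 -1.536 1.719
v 2.019 -1.5 1.855
v 1.674 -1.666 1.964
v 1.448 -1.99 2.016
v 1.402 -2.385 1.998
v 1.549 -2.746 1.914
v 1.849 -2.976 1.786
v 2.221 -3.012 1.65
v 2.567 -2.847 1.541
v 2.793 -2.522 1.489
v -1.8 -1.165 -1.22
v -1.395 -1.051 -1.853
v -0.735 0.159 -1.212
v -1.14 0.045 -0.58
v -1.904 -0.769 -1.861
v -1.244 0.441 -1.22
v -2.352 -0.719 -1.493
v -1.692 0.491 -0.852
v -2.477 -0.931 -0.966
v -1.816 0.279 -0.325
v -2.205 -1.279 -0.588
v -1.545 -0.069 0.053
v -1.696 -1.561 -0.58
v -1.036 -0.351 0.061
v -1.248 -1.611 -0.948
v -0.588 -0.401 -0.307
v -1.124 -1.399 -1.475
v -0.463 -0.189 -0.834
f 2 4 1
f 5 2 1
f 1 4 3
f 3 5 1
f 2 8 4
f 6 2 5
f 6 8 2
f 4 8 3
f 7 5 3
f 3 8 7
f 7 6 5
f 8 6 7
f 10 9 12
f 10 12 11
f 12 9 13
f 12 13 11
f 13 9 14
f 13 14 11
f 14 9 15
f 14 15 11
f 15 9 16
f 15 16 11
f 16 9 17
f 16 17 11
f 17 9 18
f 17 18 11
f 18 9 19
f 18 19 11
f 19 9 20
f 19 20 11
f 20 9 21
f 20 21 11
f 21 9 22
f 21 22 11
f 22 9 10
f 22 10 11
f 24 23 27
f 24 27 25
f 25 27 28
f 25 28 26
f 27 23 29
f 27 29 28
f 28 29 30
f 28 30 26
f 29 23 31
f 29 31 30
f 30 31 32
f 30 32 26
f 31 23 33
f 31 33 32
f 32 33 34
f 32 34 26
f 33 23 35
f 33 35 34
f 34 35 36
f 34 36 26
f 35 23 37
f 35 37 36
f 36 37 38
f 36 38 26
f 37 23 39
f 37 39 38
f 38 39 40
f 38 40 26
f 39 23 24
f 39 24 40
f 40 24 25
f 40 25 26



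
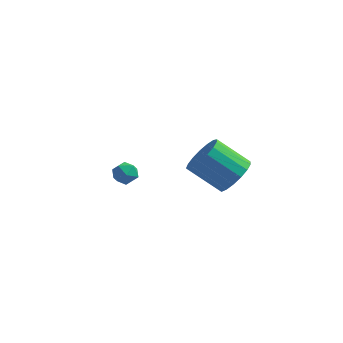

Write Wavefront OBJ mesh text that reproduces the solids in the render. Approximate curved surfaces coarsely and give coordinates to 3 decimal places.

v 4.664 -2.466 3.352
v 5.169 -1.822 4.042
v 3.621 -1.911 5.258
v 3.116 -2.554 4.568
v 4.912 -1.499 3.739
v 3.364 -1.588 4.955
v 4.599 -1.398 3.347
v 3.051 -1.486 4.563
v 4.3 -1.54 2.957
v 2.752 -1.629 4.172
v 4.085 -1.895 2.656
v 2.537 -1.984 3.872
v 4.002 -2.381 2.516
v 2.454 -2.47 3.731
v 4.071 -2.886 2.567
v 2.523 -2.975 3.782
v 4.276 -3.294 2.798
v 2.728 -3.383 4.013
v 4.57 -3.513 3.156
v 3.022 -3.602 4.371
v 4.885 -3.492 3.559
v 3.337 -3.581 4.774
v 5.15 -3.236 3.914
v 3.602 -3.325 5.13
v 5.303 -2.803 4.141
v 3.755 -2.892 5.357
v 5.31 -2.293 4.187
v 3.762 -2.382 5.403
v -1.92 1.253 0.559
v -1.317 1.329 0.143
v -2.103 0.171 0.097
v -1.5 0.247 -0.319
v -1.437 0.175 0.411
v -1.324 0.844 0.697
v -2.096 0.656 -0.457
v -1.983 1.325 -0.171
v -1.426 0.96 -0.484
v -1.019 0.663 0.052
v -2.401 0.837 0.188
v -1.994 0.54 0.724
f 2 1 5
f 2 5 3
f 3 5 6
f 3 6 4
f 5 1 7
f 5 7 6
f 6 7 8
f 6 8 4
f 7 1 9
f 7 9 8
f 8 9 10
f 8 10 4
f 9 1 11
f 9 11 10
f 10 11 12
f 10 12 4
f 11 1 13
f 11 13 12
f 12 13 14
f 12 14 4
f 13 1 15
f 13 15 14
f 14 15 16
f 14 16 4
f 15 1 17
f 15 17 16
f 16 17 18
f 16 18 4
f 17 1 19
f 17 19 18
f 18 19 20
f 18 20 4
f 19 1 21
f 19 21 20
f 20 21 22
f 20 22 4
f 21 1 23
f 21 23 22
f 22 23 24
f 22 24 4
f 23 1 25
f 23 25 24
f 24 25 26
f 24 26 4
f 25 1 27
f 25 27 26
f 26 27 28
f 26 28 4
f 27 1 2
f 27 2 28
f 28 2 3
f 28 3 4
f 29 40 34
f 29 34 30
f 29 30 36
f 29 36 39
f 29 39 40
f 30 34 38
f 34 40 33
f 40 39 31
f 39 36 35
f 36 30 37
f 32 38 33
f 32 33 31
f 32 31 35
f 32 35 37
f 32 37 38
f 33 38 34
f 31 33 40
f 35 31 39
f 37 35 36
f 38 37 30



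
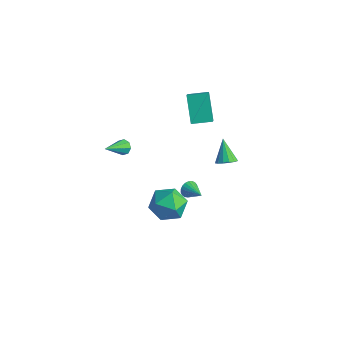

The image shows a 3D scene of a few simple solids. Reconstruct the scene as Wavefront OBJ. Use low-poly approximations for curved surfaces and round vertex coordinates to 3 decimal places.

v 0.529 -0.255 -4.253
v 1.095 0.398 -3.349
v 1.985 -1.658 -4.151
v 2.551 -1.005 -3.247
v 1.456 -1.567 -3.021
v 0.556 -0.7 -3.084
v 2.524 -0.56 -4.416
v 1.624 0.307 -4.479
v 2.328 0.21 -3.449
v 1.668 -0.412 -2.587
v 1.412 -0.848 -4.913
v 0.752 -1.47 -4.051
v 3.947 1.708 0.606
v 4.394 1.476 1.048
v 3.093 2.292 1.774
v 4.503 1.796 0.969
v 4.464 2.091 0.792
v 4.286 2.284 0.565
v 4.017 2.323 0.35
v 3.729 2.197 0.203
v 3.5 1.939 0.164
v 3.39 1.62 0.243
v 3.43 1.324 0.42
v 3.608 1.131 0.647
v 3.877 1.093 0.862
v 4.164 1.219 1.009
v 1.571 1.09 -3.577
v 1.734 0.832 -4.082
v 2.789 0.89 -3.083
v 1.79 1.067 -4.125
v 1.808 1.306 -4.073
v 1.785 1.507 -3.935
v 1.725 1.637 -3.736
v 1.638 1.672 -3.509
v 1.54 1.606 -3.294
v 1.447 1.451 -3.128
v 1.376 1.233 -3.04
v 1.338 0.991 -3.044
v 1.341 0.766 -3.141
v 1.383 0.596 -3.314
v 1.458 0.512 -3.532
v 1.552 0.528 -3.758
v 1.65 0.641 -3.952
v -0.427 -2.242 1.725
v 0.066 -2.339 1.556
v -0.373 -3.718 2.735
v 0.058 -2.11 1.891
v -0.234 -1.958 2.128
v -0.639 -1.973 2.129
v -0.921 -2.145 1.893
v -0.913 -2.374 1.558
v -0.621 -2.525 1.321
v -0.215 -2.511 1.32
v 1.233 1.613 2.446
v 1.756 1.024 3.17
v 0.13 2.364 3.854
v 0.653 1.775 4.578
v 2.067 2.545 2.602
v 2.59 1.956 3.326
v 0.964 3.296 4.01
v 1.487 2.707 4.734
f 1 12 6
f 1 6 2
f 1 2 8
f 1 8 11
f 1 11 12
f 2 6 10
f 6 12 5
f 12 11 3
f 11 8 7
f 8 2 9
f 4 10 5
f 4 5 3
f 4 3 7
f 4 7 9
f 4 9 10
f 5 10 6
f 3 5 12
f 7 3 11
f 9 7 8
f 10 9 2
f 14 13 16
f 14 16 15
f 16 13 17
f 16 17 15
f 17 13 18
f 17 18 15
f 18 13 19
f 18 19 15
f 19 13 20
f 19 20 15
f 20 13 21
f 20 21 15
f 21 13 22
f 21 22 15
f 22 13 23
f 22 23 15
f 23 13 24
f 23 24 15
f 24 13 25
f 24 25 15
f 25 13 26
f 25 26 15
f 26 13 14
f 26 14 15
f 28 27 30
f 28 30 29
f 30 27 31
f 30 31 29
f 31 27 32
f 31 32 29
f 32 27 33
f 32 33 29
f 33 27 34
f 33 34 29
f 34 27 35
f 34 35 29
f 35 27 36
f 35 36 29
f 36 27 37
f 36 37 29
f 37 27 38
f 37 38 29
f 38 27 39
f 38 39 29
f 39 27 40
f 39 40 29
f 40 27 41
f 40 41 29
f 41 27 42
f 41 42 29
f 42 27 43
f 42 43 29
f 43 27 28
f 43 28 29
f 45 44 47
f 45 47 46
f 47 44 48
f 47 48 46
f 48 44 49
f 48 49 46
f 49 44 50
f 49 50 46
f 50 44 51
f 50 51 46
f 51 44 52
f 51 52 46
f 52 44 53
f 52 53 46
f 53 44 45
f 53 45 46
f 55 57 54
f 58 55 54
f 54 57 56
f 56 58 54
f 55 61 57
f 59 55 58
f 59 61 55
f 57 61 56
f 60 58 56
f 56 61 60
f 60 59 58
f 61 59 60

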